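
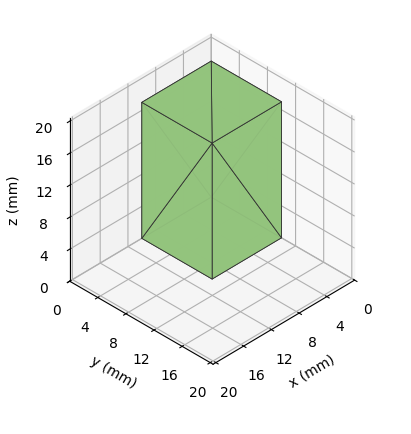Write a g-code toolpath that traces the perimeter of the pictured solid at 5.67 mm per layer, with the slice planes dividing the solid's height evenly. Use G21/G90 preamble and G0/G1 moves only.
Reading the render: the shape is a rectangular box, roughly 10 × 10 mm footprint and 17 mm tall (dimensions read to the nearest mm from the axis ticks). For the g-code, the solid's height is divided into equal slices at the stated Δz and each level perimeter traced with G1 moves after a G0 lift.

; perimeter-only toolpath
G21 ; units = mm
G90 ; absolute positioning
G28 ; home
; layer 1
G0 Z5.67
G0 X0.00 Y0.00
G1 X10.00 Y0.00
G1 X10.00 Y10.00
G1 X0.00 Y10.00
G1 X0.00 Y0.00
; layer 2
G0 Z11.33
G0 X0.00 Y0.00
G1 X10.00 Y0.00
G1 X10.00 Y10.00
G1 X0.00 Y10.00
G1 X0.00 Y0.00
; layer 3
G0 Z17.00
G0 X0.00 Y0.00
G1 X10.00 Y0.00
G1 X10.00 Y10.00
G1 X0.00 Y10.00
G1 X0.00 Y0.00
M2 ; end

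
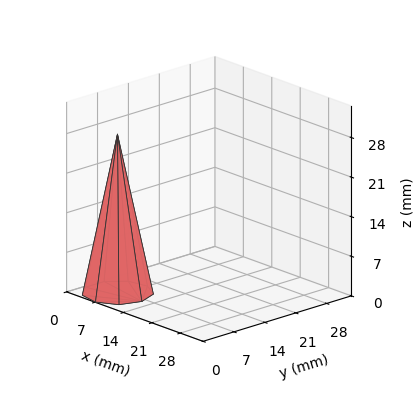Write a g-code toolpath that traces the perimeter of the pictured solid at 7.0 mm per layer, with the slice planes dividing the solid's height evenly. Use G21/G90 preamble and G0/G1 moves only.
Reading the render: the shape is a regular 9-sided pyramid, base circumscribed radius ≈ 6 mm, apex at z ≈ 28 mm (dimensions read to the nearest mm from the axis ticks). For the g-code, the solid's height is divided into equal slices at the stated Δz and each level perimeter traced with G1 moves after a G0 lift.

; perimeter-only toolpath
G21 ; units = mm
G90 ; absolute positioning
G28 ; home
; layer 1
G0 Z7.0
G0 X10.5 Y6.0
G1 X9.4 Y8.9
G1 X6.8 Y10.4
G1 X3.8 Y9.9
G1 X1.8 Y7.6
G1 X1.8 Y4.4
G1 X3.8 Y2.1
G1 X6.8 Y1.6
G1 X9.4 Y3.1
G1 X10.5 Y6.0
; layer 2
G0 Z14.0
G0 X9.0 Y6.0
G1 X8.3 Y8.0
G1 X6.5 Y8.9
G1 X4.5 Y8.6
G1 X3.2 Y7.0
G1 X3.2 Y5.0
G1 X4.5 Y3.4
G1 X6.5 Y3.0
G1 X8.3 Y4.0
G1 X9.0 Y6.0
; layer 3
G0 Z21.0
G0 X7.5 Y6.0
G1 X7.2 Y7.0
G1 X6.2 Y7.5
G1 X5.2 Y7.3
G1 X4.6 Y6.5
G1 X4.6 Y5.5
G1 X5.2 Y4.7
G1 X6.2 Y4.5
G1 X7.2 Y5.0
G1 X7.5 Y6.0
M2 ; end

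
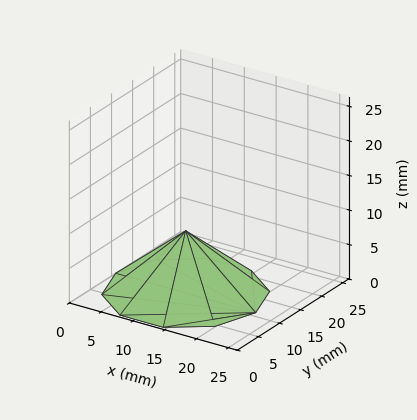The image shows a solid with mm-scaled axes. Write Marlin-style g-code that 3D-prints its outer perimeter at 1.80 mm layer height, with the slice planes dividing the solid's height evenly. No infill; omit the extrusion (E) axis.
Reading the render: the shape is a regular 10-sided pyramid, base circumscribed radius ≈ 11 mm, apex at z ≈ 9 mm (dimensions read to the nearest mm from the axis ticks). For the g-code, the solid's height is divided into equal slices at the stated Δz and each level perimeter traced with G1 moves after a G0 lift.

; perimeter-only toolpath
G21 ; units = mm
G90 ; absolute positioning
G28 ; home
; layer 1
G0 Z1.80
G0 X19.80 Y11.00
G1 X18.12 Y16.18
G1 X13.72 Y19.37
G1 X8.28 Y19.37
G1 X3.88 Y16.18
G1 X2.20 Y11.00
G1 X3.88 Y5.82
G1 X8.28 Y2.63
G1 X13.72 Y2.63
G1 X18.12 Y5.82
G1 X19.80 Y11.00
; layer 2
G0 Z3.60
G0 X17.60 Y11.00
G1 X16.34 Y14.88
G1 X13.04 Y17.28
G1 X8.96 Y17.28
G1 X5.66 Y14.88
G1 X4.40 Y11.00
G1 X5.66 Y7.12
G1 X8.96 Y4.72
G1 X13.04 Y4.72
G1 X16.34 Y7.12
G1 X17.60 Y11.00
; layer 3
G0 Z5.40
G0 X15.40 Y11.00
G1 X14.56 Y13.59
G1 X12.36 Y15.18
G1 X9.64 Y15.18
G1 X7.44 Y13.59
G1 X6.60 Y11.00
G1 X7.44 Y8.41
G1 X9.64 Y6.82
G1 X12.36 Y6.82
G1 X14.56 Y8.41
G1 X15.40 Y11.00
; layer 4
G0 Z7.20
G0 X13.20 Y11.00
G1 X12.78 Y12.29
G1 X11.68 Y13.09
G1 X10.32 Y13.09
G1 X9.22 Y12.29
G1 X8.80 Y11.00
G1 X9.22 Y9.71
G1 X10.32 Y8.91
G1 X11.68 Y8.91
G1 X12.78 Y9.71
G1 X13.20 Y11.00
M2 ; end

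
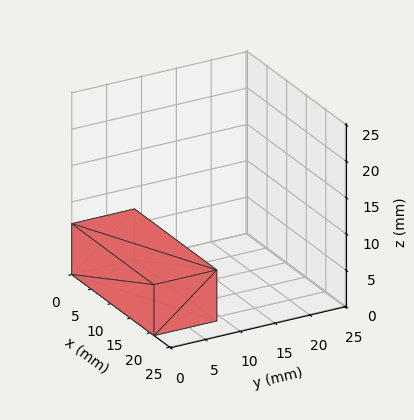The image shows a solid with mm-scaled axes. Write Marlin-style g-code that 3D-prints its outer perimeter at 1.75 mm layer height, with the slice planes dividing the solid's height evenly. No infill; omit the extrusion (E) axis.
Reading the render: the shape is a rectangular box, roughly 21 × 9 mm footprint and 7 mm tall (dimensions read to the nearest mm from the axis ticks). For the g-code, the solid's height is divided into equal slices at the stated Δz and each level perimeter traced with G1 moves after a G0 lift.

; perimeter-only toolpath
G21 ; units = mm
G90 ; absolute positioning
G28 ; home
; layer 1
G0 Z1.75
G0 X0.00 Y0.00
G1 X21.00 Y0.00
G1 X21.00 Y9.00
G1 X0.00 Y9.00
G1 X0.00 Y0.00
; layer 2
G0 Z3.50
G0 X0.00 Y0.00
G1 X21.00 Y0.00
G1 X21.00 Y9.00
G1 X0.00 Y9.00
G1 X0.00 Y0.00
; layer 3
G0 Z5.25
G0 X0.00 Y0.00
G1 X21.00 Y0.00
G1 X21.00 Y9.00
G1 X0.00 Y9.00
G1 X0.00 Y0.00
; layer 4
G0 Z7.00
G0 X0.00 Y0.00
G1 X21.00 Y0.00
G1 X21.00 Y9.00
G1 X0.00 Y9.00
G1 X0.00 Y0.00
M2 ; end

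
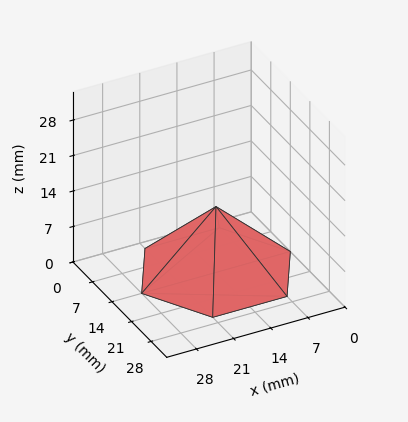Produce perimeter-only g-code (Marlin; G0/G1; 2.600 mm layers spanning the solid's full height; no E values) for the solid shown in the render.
Reading the render: the shape is a regular 6-sided pyramid, base circumscribed radius ≈ 14 mm, apex at z ≈ 13 mm (dimensions read to the nearest mm from the axis ticks). For the g-code, the solid's height is divided into equal slices at the stated Δz and each level perimeter traced with G1 moves after a G0 lift.

; perimeter-only toolpath
G21 ; units = mm
G90 ; absolute positioning
G28 ; home
; layer 1
G0 Z2.600
G0 X25.200 Y14.000
G1 X19.600 Y23.699
G1 X8.400 Y23.699
G1 X2.800 Y14.000
G1 X8.400 Y4.301
G1 X19.600 Y4.301
G1 X25.200 Y14.000
; layer 2
G0 Z5.200
G0 X22.400 Y14.000
G1 X18.200 Y21.274
G1 X9.800 Y21.274
G1 X5.600 Y14.000
G1 X9.800 Y6.726
G1 X18.200 Y6.726
G1 X22.400 Y14.000
; layer 3
G0 Z7.800
G0 X19.600 Y14.000
G1 X16.800 Y18.850
G1 X11.200 Y18.850
G1 X8.400 Y14.000
G1 X11.200 Y9.150
G1 X16.800 Y9.150
G1 X19.600 Y14.000
; layer 4
G0 Z10.400
G0 X16.800 Y14.000
G1 X15.400 Y16.425
G1 X12.600 Y16.425
G1 X11.200 Y14.000
G1 X12.600 Y11.575
G1 X15.400 Y11.575
G1 X16.800 Y14.000
M2 ; end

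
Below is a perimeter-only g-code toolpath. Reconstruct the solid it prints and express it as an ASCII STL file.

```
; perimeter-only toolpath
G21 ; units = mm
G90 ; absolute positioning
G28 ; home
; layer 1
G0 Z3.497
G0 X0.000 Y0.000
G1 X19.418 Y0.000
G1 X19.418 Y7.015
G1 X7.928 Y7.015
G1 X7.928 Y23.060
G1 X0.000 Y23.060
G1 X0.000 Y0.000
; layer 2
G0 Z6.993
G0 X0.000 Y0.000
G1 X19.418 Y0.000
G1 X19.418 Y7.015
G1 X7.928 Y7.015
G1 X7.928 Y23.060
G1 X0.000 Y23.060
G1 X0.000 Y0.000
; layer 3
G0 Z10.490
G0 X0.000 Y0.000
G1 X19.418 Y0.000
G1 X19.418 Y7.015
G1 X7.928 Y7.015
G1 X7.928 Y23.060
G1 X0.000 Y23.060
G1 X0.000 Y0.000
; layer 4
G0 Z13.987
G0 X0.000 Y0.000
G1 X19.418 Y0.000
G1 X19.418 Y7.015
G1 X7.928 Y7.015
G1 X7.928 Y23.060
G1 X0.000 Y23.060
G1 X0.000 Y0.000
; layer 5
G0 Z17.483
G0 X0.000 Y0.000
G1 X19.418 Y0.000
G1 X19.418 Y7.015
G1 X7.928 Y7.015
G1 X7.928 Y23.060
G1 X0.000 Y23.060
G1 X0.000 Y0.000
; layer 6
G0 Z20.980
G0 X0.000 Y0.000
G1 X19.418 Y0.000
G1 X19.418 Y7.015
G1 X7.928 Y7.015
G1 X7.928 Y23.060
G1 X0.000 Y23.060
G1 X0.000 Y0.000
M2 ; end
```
solid part
  facet normal 0.0000 0.0000 -1.0000
    outer loop
      vertex 19.418 7.015 0.000
      vertex 19.418 0.000 0.000
      vertex 0.000 0.000 0.000
    endloop
  endfacet
  facet normal 0.0000 0.0000 -1.0000
    outer loop
      vertex 7.928 7.015 0.000
      vertex 19.418 7.015 0.000
      vertex 0.000 0.000 0.000
    endloop
  endfacet
  facet normal 0.0000 0.0000 -1.0000
    outer loop
      vertex 7.928 23.060 0.000
      vertex 7.928 7.015 0.000
      vertex 0.000 0.000 0.000
    endloop
  endfacet
  facet normal 0.0000 0.0000 -1.0000
    outer loop
      vertex 0.000 23.060 0.000
      vertex 7.928 23.060 0.000
      vertex 0.000 0.000 0.000
    endloop
  endfacet
  facet normal 0.0000 0.0000 1.0000
    outer loop
      vertex 0.000 0.000 20.980
      vertex 19.418 0.000 20.980
      vertex 19.418 7.015 20.980
    endloop
  endfacet
  facet normal 0.0000 0.0000 1.0000
    outer loop
      vertex 0.000 0.000 20.980
      vertex 19.418 7.015 20.980
      vertex 7.928 7.015 20.980
    endloop
  endfacet
  facet normal 0.0000 0.0000 1.0000
    outer loop
      vertex 0.000 0.000 20.980
      vertex 7.928 7.015 20.980
      vertex 7.928 23.060 20.980
    endloop
  endfacet
  facet normal 0.0000 0.0000 1.0000
    outer loop
      vertex 0.000 0.000 20.980
      vertex 7.928 23.060 20.980
      vertex 0.000 23.060 20.980
    endloop
  endfacet
  facet normal 0.0000 -1.0000 0.0000
    outer loop
      vertex 0.000 0.000 0.000
      vertex 19.418 0.000 0.000
      vertex 19.418 0.000 20.980
    endloop
  endfacet
  facet normal 0.0000 -1.0000 0.0000
    outer loop
      vertex 0.000 0.000 0.000
      vertex 19.418 0.000 20.980
      vertex 0.000 0.000 20.980
    endloop
  endfacet
  facet normal 1.0000 0.0000 0.0000
    outer loop
      vertex 19.418 0.000 0.000
      vertex 19.418 7.015 0.000
      vertex 19.418 7.015 20.980
    endloop
  endfacet
  facet normal 1.0000 0.0000 0.0000
    outer loop
      vertex 19.418 0.000 0.000
      vertex 19.418 7.015 20.980
      vertex 19.418 0.000 20.980
    endloop
  endfacet
  facet normal 0.0000 1.0000 0.0000
    outer loop
      vertex 19.418 7.015 0.000
      vertex 7.928 7.015 0.000
      vertex 7.928 7.015 20.980
    endloop
  endfacet
  facet normal 0.0000 1.0000 0.0000
    outer loop
      vertex 19.418 7.015 0.000
      vertex 7.928 7.015 20.980
      vertex 19.418 7.015 20.980
    endloop
  endfacet
  facet normal 1.0000 0.0000 0.0000
    outer loop
      vertex 7.928 7.015 0.000
      vertex 7.928 23.060 0.000
      vertex 7.928 23.060 20.980
    endloop
  endfacet
  facet normal 1.0000 0.0000 0.0000
    outer loop
      vertex 7.928 7.015 0.000
      vertex 7.928 23.060 20.980
      vertex 7.928 7.015 20.980
    endloop
  endfacet
  facet normal 0.0000 1.0000 0.0000
    outer loop
      vertex 7.928 23.060 0.000
      vertex 0.000 23.060 0.000
      vertex 0.000 23.060 20.980
    endloop
  endfacet
  facet normal 0.0000 1.0000 0.0000
    outer loop
      vertex 7.928 23.060 0.000
      vertex 0.000 23.060 20.980
      vertex 7.928 23.060 20.980
    endloop
  endfacet
  facet normal -1.0000 0.0000 0.0000
    outer loop
      vertex 0.000 23.060 0.000
      vertex 0.000 0.000 0.000
      vertex 0.000 0.000 20.980
    endloop
  endfacet
  facet normal -1.0000 0.0000 0.0000
    outer loop
      vertex 0.000 23.060 0.000
      vertex 0.000 0.000 20.980
      vertex 0.000 23.060 20.980
    endloop
  endfacet
endsolid part

The G0 Z moves step by Δz≈3.497 mm. Every layer's G1 loop is the same polygon, so the solid is a straight extrusion of it from z=0 to z≈21. Closing with flat bottom and top caps and triangulating gives 20 facets — an L-shaped prism: outer 19.4 × 23.1 mm, arm thicknesses ≈ 7.01 mm (horizontal) and 7.93 mm (vertical), extruded 21 mm in z.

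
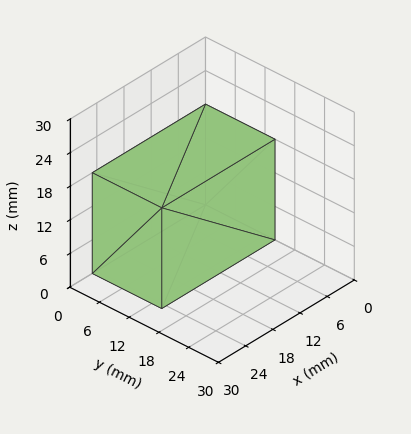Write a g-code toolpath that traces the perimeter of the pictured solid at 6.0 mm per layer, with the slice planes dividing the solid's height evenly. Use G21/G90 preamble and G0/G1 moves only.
Reading the render: the shape is a rectangular box, roughly 25 × 14 mm footprint and 18 mm tall (dimensions read to the nearest mm from the axis ticks). For the g-code, the solid's height is divided into equal slices at the stated Δz and each level perimeter traced with G1 moves after a G0 lift.

; perimeter-only toolpath
G21 ; units = mm
G90 ; absolute positioning
G28 ; home
; layer 1
G0 Z6.0
G0 X0.0 Y0.0
G1 X25.0 Y0.0
G1 X25.0 Y14.0
G1 X0.0 Y14.0
G1 X0.0 Y0.0
; layer 2
G0 Z12.0
G0 X0.0 Y0.0
G1 X25.0 Y0.0
G1 X25.0 Y14.0
G1 X0.0 Y14.0
G1 X0.0 Y0.0
; layer 3
G0 Z18.0
G0 X0.0 Y0.0
G1 X25.0 Y0.0
G1 X25.0 Y14.0
G1 X0.0 Y14.0
G1 X0.0 Y0.0
M2 ; end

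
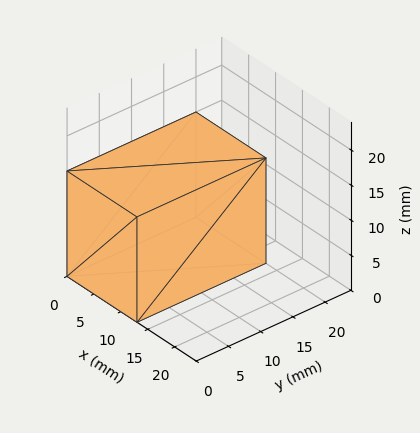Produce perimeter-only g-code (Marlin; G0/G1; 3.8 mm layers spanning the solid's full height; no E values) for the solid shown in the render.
Reading the render: the shape is a rectangular box, roughly 13 × 20 mm footprint and 15 mm tall (dimensions read to the nearest mm from the axis ticks). For the g-code, the solid's height is divided into equal slices at the stated Δz and each level perimeter traced with G1 moves after a G0 lift.

; perimeter-only toolpath
G21 ; units = mm
G90 ; absolute positioning
G28 ; home
; layer 1
G0 Z3.8
G0 X0.0 Y0.0
G1 X13.0 Y0.0
G1 X13.0 Y20.0
G1 X0.0 Y20.0
G1 X0.0 Y0.0
; layer 2
G0 Z7.5
G0 X0.0 Y0.0
G1 X13.0 Y0.0
G1 X13.0 Y20.0
G1 X0.0 Y20.0
G1 X0.0 Y0.0
; layer 3
G0 Z11.2
G0 X0.0 Y0.0
G1 X13.0 Y0.0
G1 X13.0 Y20.0
G1 X0.0 Y20.0
G1 X0.0 Y0.0
; layer 4
G0 Z15.0
G0 X0.0 Y0.0
G1 X13.0 Y0.0
G1 X13.0 Y20.0
G1 X0.0 Y20.0
G1 X0.0 Y0.0
M2 ; end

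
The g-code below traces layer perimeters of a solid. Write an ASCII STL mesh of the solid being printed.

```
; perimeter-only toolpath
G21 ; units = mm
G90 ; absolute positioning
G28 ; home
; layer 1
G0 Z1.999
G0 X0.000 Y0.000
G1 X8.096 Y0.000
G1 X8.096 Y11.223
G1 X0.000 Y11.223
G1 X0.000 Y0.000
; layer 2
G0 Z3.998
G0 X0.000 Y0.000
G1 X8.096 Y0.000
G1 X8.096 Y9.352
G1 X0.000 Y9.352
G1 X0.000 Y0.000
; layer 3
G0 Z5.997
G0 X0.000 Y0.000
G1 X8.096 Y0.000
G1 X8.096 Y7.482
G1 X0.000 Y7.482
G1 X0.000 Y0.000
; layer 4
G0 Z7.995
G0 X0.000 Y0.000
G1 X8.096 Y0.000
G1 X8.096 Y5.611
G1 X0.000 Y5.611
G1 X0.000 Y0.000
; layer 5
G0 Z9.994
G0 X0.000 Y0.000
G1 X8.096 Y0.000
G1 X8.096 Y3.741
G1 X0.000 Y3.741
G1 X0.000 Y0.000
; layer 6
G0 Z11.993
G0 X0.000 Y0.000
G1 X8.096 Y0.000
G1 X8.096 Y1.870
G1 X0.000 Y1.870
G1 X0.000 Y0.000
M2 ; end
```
solid part
  facet normal 0.0000 0.0000 -1.0000
    outer loop
      vertex 8.096 13.093 0.000
      vertex 8.096 0.000 0.000
      vertex 0.000 0.000 0.000
    endloop
  endfacet
  facet normal 0.0000 0.0000 -1.0000
    outer loop
      vertex 0.000 13.093 0.000
      vertex 8.096 13.093 0.000
      vertex 0.000 0.000 0.000
    endloop
  endfacet
  facet normal 0.0000 -1.0000 0.0000
    outer loop
      vertex 0.000 0.000 0.000
      vertex 8.096 0.000 0.000
      vertex 8.096 0.000 13.992
    endloop
  endfacet
  facet normal 0.0000 -1.0000 0.0000
    outer loop
      vertex 0.000 0.000 0.000
      vertex 8.096 0.000 13.992
      vertex 0.000 0.000 13.992
    endloop
  endfacet
  facet normal 0.0000 0.7302 0.6833
    outer loop
      vertex 0.000 0.000 13.992
      vertex 8.096 0.000 13.992
      vertex 8.096 13.093 0.000
    endloop
  endfacet
  facet normal 0.0000 0.7302 0.6833
    outer loop
      vertex 0.000 0.000 13.992
      vertex 8.096 13.093 0.000
      vertex 0.000 13.093 0.000
    endloop
  endfacet
  facet normal -1.0000 0.0000 0.0000
    outer loop
      vertex 0.000 0.000 13.992
      vertex 0.000 13.093 0.000
      vertex 0.000 0.000 0.000
    endloop
  endfacet
  facet normal 1.0000 0.0000 0.0000
    outer loop
      vertex 8.096 0.000 0.000
      vertex 8.096 13.093 0.000
      vertex 8.096 0.000 13.992
    endloop
  endfacet
endsolid part

The G0 Z moves step by Δz≈1.999 mm. The G1 loops shrink linearly with z, so the solid tapers from its base footprint up to z≈14. Closing with a flat bottom cap and the tapered top and triangulating gives 8 facets — a wedge (ramp): 8.1 × 13.1 mm base, rising to 14 mm along the y=0 edge and sloping linearly to z=0 at y=13.1.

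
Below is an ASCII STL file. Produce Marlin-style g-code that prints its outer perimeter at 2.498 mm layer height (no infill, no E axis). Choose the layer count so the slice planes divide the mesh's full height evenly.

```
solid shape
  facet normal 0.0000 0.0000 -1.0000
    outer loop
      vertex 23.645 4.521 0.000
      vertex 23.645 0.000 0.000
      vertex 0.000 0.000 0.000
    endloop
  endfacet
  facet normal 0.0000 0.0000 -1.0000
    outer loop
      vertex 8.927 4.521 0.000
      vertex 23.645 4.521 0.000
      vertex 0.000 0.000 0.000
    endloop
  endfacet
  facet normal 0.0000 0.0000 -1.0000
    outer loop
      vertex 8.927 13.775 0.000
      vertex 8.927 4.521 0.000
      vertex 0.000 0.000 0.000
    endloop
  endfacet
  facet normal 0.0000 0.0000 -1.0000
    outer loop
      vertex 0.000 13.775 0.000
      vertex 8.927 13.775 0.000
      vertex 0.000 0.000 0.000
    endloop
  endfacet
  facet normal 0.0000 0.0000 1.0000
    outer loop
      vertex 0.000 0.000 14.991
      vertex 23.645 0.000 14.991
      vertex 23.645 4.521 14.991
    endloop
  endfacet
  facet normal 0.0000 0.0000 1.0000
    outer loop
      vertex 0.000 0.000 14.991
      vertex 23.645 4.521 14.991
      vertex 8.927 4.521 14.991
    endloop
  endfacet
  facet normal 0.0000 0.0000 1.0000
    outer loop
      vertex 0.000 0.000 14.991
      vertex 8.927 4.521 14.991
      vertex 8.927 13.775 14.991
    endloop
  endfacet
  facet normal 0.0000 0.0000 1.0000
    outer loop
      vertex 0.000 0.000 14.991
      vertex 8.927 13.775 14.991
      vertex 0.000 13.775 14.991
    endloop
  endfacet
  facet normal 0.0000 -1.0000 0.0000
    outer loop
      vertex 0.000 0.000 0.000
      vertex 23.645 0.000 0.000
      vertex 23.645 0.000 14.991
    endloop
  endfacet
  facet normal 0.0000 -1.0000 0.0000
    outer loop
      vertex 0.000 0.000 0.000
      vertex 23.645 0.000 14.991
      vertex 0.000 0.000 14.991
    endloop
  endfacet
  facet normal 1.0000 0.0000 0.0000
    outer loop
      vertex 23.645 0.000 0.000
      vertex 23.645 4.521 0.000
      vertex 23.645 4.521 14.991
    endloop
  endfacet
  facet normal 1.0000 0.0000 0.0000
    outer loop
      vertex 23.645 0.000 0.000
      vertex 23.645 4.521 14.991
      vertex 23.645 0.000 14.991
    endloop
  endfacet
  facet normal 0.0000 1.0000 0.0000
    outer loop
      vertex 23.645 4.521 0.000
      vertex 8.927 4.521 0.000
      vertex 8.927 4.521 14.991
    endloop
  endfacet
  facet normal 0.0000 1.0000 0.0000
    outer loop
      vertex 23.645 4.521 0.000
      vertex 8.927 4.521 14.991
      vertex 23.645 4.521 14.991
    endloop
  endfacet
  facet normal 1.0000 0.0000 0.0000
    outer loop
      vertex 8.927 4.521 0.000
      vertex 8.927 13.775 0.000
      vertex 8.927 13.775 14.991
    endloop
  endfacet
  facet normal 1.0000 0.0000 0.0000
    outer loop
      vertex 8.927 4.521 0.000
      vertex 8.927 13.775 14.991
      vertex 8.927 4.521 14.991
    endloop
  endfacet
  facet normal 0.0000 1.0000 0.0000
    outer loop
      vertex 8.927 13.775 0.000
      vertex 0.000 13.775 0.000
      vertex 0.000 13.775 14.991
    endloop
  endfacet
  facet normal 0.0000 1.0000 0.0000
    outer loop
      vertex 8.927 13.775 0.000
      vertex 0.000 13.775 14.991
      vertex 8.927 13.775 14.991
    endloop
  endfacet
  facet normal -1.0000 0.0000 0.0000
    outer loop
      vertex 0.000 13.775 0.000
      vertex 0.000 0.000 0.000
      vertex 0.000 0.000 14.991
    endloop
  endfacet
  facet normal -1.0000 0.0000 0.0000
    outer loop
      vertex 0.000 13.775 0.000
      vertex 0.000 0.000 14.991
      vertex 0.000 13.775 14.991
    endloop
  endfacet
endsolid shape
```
; perimeter-only toolpath
G21 ; units = mm
G90 ; absolute positioning
G28 ; home
; layer 1
G0 Z2.498
G0 X0.000 Y0.000
G1 X23.645 Y0.000
G1 X23.645 Y4.521
G1 X8.927 Y4.521
G1 X8.927 Y13.775
G1 X0.000 Y13.775
G1 X0.000 Y0.000
; layer 2
G0 Z4.997
G0 X0.000 Y0.000
G1 X23.645 Y0.000
G1 X23.645 Y4.521
G1 X8.927 Y4.521
G1 X8.927 Y13.775
G1 X0.000 Y13.775
G1 X0.000 Y0.000
; layer 3
G0 Z7.495
G0 X0.000 Y0.000
G1 X23.645 Y0.000
G1 X23.645 Y4.521
G1 X8.927 Y4.521
G1 X8.927 Y13.775
G1 X0.000 Y13.775
G1 X0.000 Y0.000
; layer 4
G0 Z9.994
G0 X0.000 Y0.000
G1 X23.645 Y0.000
G1 X23.645 Y4.521
G1 X8.927 Y4.521
G1 X8.927 Y13.775
G1 X0.000 Y13.775
G1 X0.000 Y0.000
; layer 5
G0 Z12.492
G0 X0.000 Y0.000
G1 X23.645 Y0.000
G1 X23.645 Y4.521
G1 X8.927 Y4.521
G1 X8.927 Y13.775
G1 X0.000 Y13.775
G1 X0.000 Y0.000
; layer 6
G0 Z14.991
G0 X0.000 Y0.000
G1 X23.645 Y0.000
G1 X23.645 Y4.521
G1 X8.927 Y4.521
G1 X8.927 Y13.775
G1 X0.000 Y13.775
G1 X0.000 Y0.000
M2 ; end

The solid is an L-shaped prism: outer 23.6 × 13.8 mm, arm thicknesses ≈ 4.52 mm (horizontal) and 8.93 mm (vertical), extruded 15 mm in z. Slicing at Δz = 2.498 mm — 6 equal slices spanning the solid's height, so layer i sits at z = i·h/6 — gives 6 non-empty perimeters. Each is a 6-segment closed polygon; G0 lifts to the layer z and rapids to the start vertex, then G1 traces the edges.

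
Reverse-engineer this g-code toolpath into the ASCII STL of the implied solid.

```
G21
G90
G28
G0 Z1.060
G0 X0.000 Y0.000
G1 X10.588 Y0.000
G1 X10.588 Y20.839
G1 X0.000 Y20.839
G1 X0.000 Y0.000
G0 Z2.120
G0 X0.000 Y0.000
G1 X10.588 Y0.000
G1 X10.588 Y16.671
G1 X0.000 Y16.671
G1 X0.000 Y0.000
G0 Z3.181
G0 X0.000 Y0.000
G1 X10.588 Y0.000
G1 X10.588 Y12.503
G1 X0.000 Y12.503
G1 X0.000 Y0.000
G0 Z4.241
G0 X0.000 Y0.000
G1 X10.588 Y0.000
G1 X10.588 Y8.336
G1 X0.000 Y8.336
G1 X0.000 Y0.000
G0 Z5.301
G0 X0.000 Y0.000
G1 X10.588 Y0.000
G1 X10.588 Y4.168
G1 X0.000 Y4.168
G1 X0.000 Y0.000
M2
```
solid part
  facet normal 0.0000 0.0000 -1.0000
    outer loop
      vertex 10.588 25.007 0.000
      vertex 10.588 0.000 0.000
      vertex 0.000 0.000 0.000
    endloop
  endfacet
  facet normal 0.0000 0.0000 -1.0000
    outer loop
      vertex 0.000 25.007 0.000
      vertex 10.588 25.007 0.000
      vertex 0.000 0.000 0.000
    endloop
  endfacet
  facet normal 0.0000 -1.0000 0.0000
    outer loop
      vertex 0.000 0.000 0.000
      vertex 10.588 0.000 0.000
      vertex 10.588 0.000 6.361
    endloop
  endfacet
  facet normal 0.0000 -1.0000 0.0000
    outer loop
      vertex 0.000 0.000 0.000
      vertex 10.588 0.000 6.361
      vertex 0.000 0.000 6.361
    endloop
  endfacet
  facet normal 0.0000 0.2465 0.9691
    outer loop
      vertex 0.000 0.000 6.361
      vertex 10.588 0.000 6.361
      vertex 10.588 25.007 0.000
    endloop
  endfacet
  facet normal 0.0000 0.2465 0.9691
    outer loop
      vertex 0.000 0.000 6.361
      vertex 10.588 25.007 0.000
      vertex 0.000 25.007 0.000
    endloop
  endfacet
  facet normal -1.0000 0.0000 0.0000
    outer loop
      vertex 0.000 0.000 6.361
      vertex 0.000 25.007 0.000
      vertex 0.000 0.000 0.000
    endloop
  endfacet
  facet normal 1.0000 0.0000 0.0000
    outer loop
      vertex 10.588 0.000 0.000
      vertex 10.588 25.007 0.000
      vertex 10.588 0.000 6.361
    endloop
  endfacet
endsolid part

The G0 Z moves step by Δz≈1.060 mm. The G1 loops shrink linearly with z, so the solid tapers from its base footprint up to z≈6.36. Closing with a flat bottom cap and the tapered top and triangulating gives 8 facets — a wedge (ramp): 10.6 × 25 mm base, rising to 6.36 mm along the y=0 edge and sloping linearly to z=0 at y=25.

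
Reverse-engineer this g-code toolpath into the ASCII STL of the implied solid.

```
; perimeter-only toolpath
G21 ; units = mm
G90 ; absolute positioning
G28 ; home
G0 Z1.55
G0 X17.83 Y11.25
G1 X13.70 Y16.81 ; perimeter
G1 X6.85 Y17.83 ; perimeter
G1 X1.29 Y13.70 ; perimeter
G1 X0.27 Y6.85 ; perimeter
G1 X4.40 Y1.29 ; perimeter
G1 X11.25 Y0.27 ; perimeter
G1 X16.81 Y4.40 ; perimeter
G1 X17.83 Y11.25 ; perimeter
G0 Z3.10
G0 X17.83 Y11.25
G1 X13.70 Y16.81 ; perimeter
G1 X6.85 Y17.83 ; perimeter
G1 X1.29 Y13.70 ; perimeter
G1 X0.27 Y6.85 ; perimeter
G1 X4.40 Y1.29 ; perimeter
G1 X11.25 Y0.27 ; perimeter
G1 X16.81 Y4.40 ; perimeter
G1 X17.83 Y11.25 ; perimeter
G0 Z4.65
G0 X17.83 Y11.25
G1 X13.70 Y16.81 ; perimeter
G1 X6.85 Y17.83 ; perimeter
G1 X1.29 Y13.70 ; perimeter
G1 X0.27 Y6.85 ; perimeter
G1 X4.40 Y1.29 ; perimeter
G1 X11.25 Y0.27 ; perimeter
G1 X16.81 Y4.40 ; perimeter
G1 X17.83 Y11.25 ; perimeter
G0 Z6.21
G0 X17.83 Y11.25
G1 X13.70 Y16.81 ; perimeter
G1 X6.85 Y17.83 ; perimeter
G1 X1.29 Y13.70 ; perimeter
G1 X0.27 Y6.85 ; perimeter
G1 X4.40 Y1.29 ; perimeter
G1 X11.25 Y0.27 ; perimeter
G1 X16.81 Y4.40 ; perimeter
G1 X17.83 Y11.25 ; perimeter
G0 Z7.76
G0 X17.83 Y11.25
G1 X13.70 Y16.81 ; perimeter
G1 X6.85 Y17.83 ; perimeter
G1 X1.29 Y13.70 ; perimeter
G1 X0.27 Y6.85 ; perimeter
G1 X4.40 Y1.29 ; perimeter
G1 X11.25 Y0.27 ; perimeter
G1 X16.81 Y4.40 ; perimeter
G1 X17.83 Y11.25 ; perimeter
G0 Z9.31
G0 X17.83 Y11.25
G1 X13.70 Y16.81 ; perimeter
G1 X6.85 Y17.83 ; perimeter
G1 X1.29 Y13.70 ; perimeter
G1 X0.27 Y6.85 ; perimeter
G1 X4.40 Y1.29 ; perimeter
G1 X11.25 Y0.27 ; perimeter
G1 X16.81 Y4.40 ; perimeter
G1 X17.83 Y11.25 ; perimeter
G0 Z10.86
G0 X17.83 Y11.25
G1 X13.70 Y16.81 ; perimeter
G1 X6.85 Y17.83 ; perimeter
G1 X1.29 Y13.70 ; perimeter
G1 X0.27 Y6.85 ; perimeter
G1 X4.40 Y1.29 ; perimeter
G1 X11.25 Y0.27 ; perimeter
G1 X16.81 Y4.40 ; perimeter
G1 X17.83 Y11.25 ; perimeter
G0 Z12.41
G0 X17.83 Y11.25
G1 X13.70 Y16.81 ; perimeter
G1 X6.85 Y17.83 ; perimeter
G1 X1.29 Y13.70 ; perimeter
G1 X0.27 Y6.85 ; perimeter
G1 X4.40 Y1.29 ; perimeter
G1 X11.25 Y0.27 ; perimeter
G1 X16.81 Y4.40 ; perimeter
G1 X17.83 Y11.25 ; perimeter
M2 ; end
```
solid part
  facet normal 0.0000 0.0000 -1.0000
    outer loop
      vertex 6.85 17.83 0.00
      vertex 13.70 16.81 0.00
      vertex 17.83 11.25 0.00
    endloop
  endfacet
  facet normal 0.0000 0.0000 -1.0000
    outer loop
      vertex 1.29 13.70 0.00
      vertex 6.85 17.83 0.00
      vertex 17.83 11.25 0.00
    endloop
  endfacet
  facet normal 0.0000 0.0000 -1.0000
    outer loop
      vertex 0.27 6.85 0.00
      vertex 1.29 13.70 0.00
      vertex 17.83 11.25 0.00
    endloop
  endfacet
  facet normal 0.0000 0.0000 -1.0000
    outer loop
      vertex 4.40 1.29 0.00
      vertex 0.27 6.85 0.00
      vertex 17.83 11.25 0.00
    endloop
  endfacet
  facet normal 0.0000 0.0000 -1.0000
    outer loop
      vertex 11.25 0.27 0.00
      vertex 4.40 1.29 0.00
      vertex 17.83 11.25 0.00
    endloop
  endfacet
  facet normal 0.0000 0.0000 -1.0000
    outer loop
      vertex 16.81 4.40 0.00
      vertex 11.25 0.27 0.00
      vertex 17.83 11.25 0.00
    endloop
  endfacet
  facet normal 0.0000 0.0000 1.0000
    outer loop
      vertex 17.83 11.25 12.41
      vertex 13.70 16.81 12.41
      vertex 6.85 17.83 12.41
    endloop
  endfacet
  facet normal 0.0000 0.0000 1.0000
    outer loop
      vertex 17.83 11.25 12.41
      vertex 6.85 17.83 12.41
      vertex 1.29 13.70 12.41
    endloop
  endfacet
  facet normal 0.0000 0.0000 1.0000
    outer loop
      vertex 17.83 11.25 12.41
      vertex 1.29 13.70 12.41
      vertex 0.27 6.85 12.41
    endloop
  endfacet
  facet normal 0.0000 0.0000 1.0000
    outer loop
      vertex 17.83 11.25 12.41
      vertex 0.27 6.85 12.41
      vertex 4.40 1.29 12.41
    endloop
  endfacet
  facet normal 0.0000 0.0000 1.0000
    outer loop
      vertex 17.83 11.25 12.41
      vertex 4.40 1.29 12.41
      vertex 11.25 0.27 12.41
    endloop
  endfacet
  facet normal 0.0000 0.0000 1.0000
    outer loop
      vertex 17.83 11.25 12.41
      vertex 11.25 0.27 12.41
      vertex 16.81 4.40 12.41
    endloop
  endfacet
  facet normal 0.8028 0.5963 0.0000
    outer loop
      vertex 17.83 11.25 0.00
      vertex 13.70 16.81 0.00
      vertex 13.70 16.81 12.41
    endloop
  endfacet
  facet normal 0.8028 0.5963 0.0000
    outer loop
      vertex 17.83 11.25 0.00
      vertex 13.70 16.81 12.41
      vertex 17.83 11.25 12.41
    endloop
  endfacet
  facet normal 0.1473 0.9891 0.0000
    outer loop
      vertex 13.70 16.81 0.00
      vertex 6.85 17.83 0.00
      vertex 6.85 17.83 12.41
    endloop
  endfacet
  facet normal 0.1473 0.9891 0.0000
    outer loop
      vertex 13.70 16.81 0.00
      vertex 6.85 17.83 12.41
      vertex 13.70 16.81 12.41
    endloop
  endfacet
  facet normal -0.5963 0.8028 0.0000
    outer loop
      vertex 6.85 17.83 0.00
      vertex 1.29 13.70 0.00
      vertex 1.29 13.70 12.41
    endloop
  endfacet
  facet normal -0.5963 0.8028 0.0000
    outer loop
      vertex 6.85 17.83 0.00
      vertex 1.29 13.70 12.41
      vertex 6.85 17.83 12.41
    endloop
  endfacet
  facet normal -0.9891 0.1473 0.0000
    outer loop
      vertex 1.29 13.70 0.00
      vertex 0.27 6.85 0.00
      vertex 0.27 6.85 12.41
    endloop
  endfacet
  facet normal -0.9891 0.1473 0.0000
    outer loop
      vertex 1.29 13.70 0.00
      vertex 0.27 6.85 12.41
      vertex 1.29 13.70 12.41
    endloop
  endfacet
  facet normal -0.8028 -0.5963 0.0000
    outer loop
      vertex 0.27 6.85 0.00
      vertex 4.40 1.29 0.00
      vertex 4.40 1.29 12.41
    endloop
  endfacet
  facet normal -0.8028 -0.5963 0.0000
    outer loop
      vertex 0.27 6.85 0.00
      vertex 4.40 1.29 12.41
      vertex 0.27 6.85 12.41
    endloop
  endfacet
  facet normal -0.1473 -0.9891 0.0000
    outer loop
      vertex 4.40 1.29 0.00
      vertex 11.25 0.27 0.00
      vertex 11.25 0.27 12.41
    endloop
  endfacet
  facet normal -0.1473 -0.9891 0.0000
    outer loop
      vertex 4.40 1.29 0.00
      vertex 11.25 0.27 12.41
      vertex 4.40 1.29 12.41
    endloop
  endfacet
  facet normal 0.5963 -0.8028 0.0000
    outer loop
      vertex 11.25 0.27 0.00
      vertex 16.81 4.40 0.00
      vertex 16.81 4.40 12.41
    endloop
  endfacet
  facet normal 0.5963 -0.8028 0.0000
    outer loop
      vertex 11.25 0.27 0.00
      vertex 16.81 4.40 12.41
      vertex 11.25 0.27 12.41
    endloop
  endfacet
  facet normal 0.9891 -0.1473 0.0000
    outer loop
      vertex 16.81 4.40 0.00
      vertex 17.83 11.25 0.00
      vertex 17.83 11.25 12.41
    endloop
  endfacet
  facet normal 0.9891 -0.1473 0.0000
    outer loop
      vertex 16.81 4.40 0.00
      vertex 17.83 11.25 12.41
      vertex 16.81 4.40 12.41
    endloop
  endfacet
endsolid part

The G0 Z moves step by Δz≈1.55 mm. Every layer's G1 loop is the same polygon, so the solid is a straight extrusion of it from z=0 to z≈12.4. Closing with flat bottom and top caps and triangulating gives 28 facets — a regular 8-sided prism (a cylinder approximated with 8 flat sides), circumscribed radius ≈ 9.05 mm, height ≈ 12.4 mm.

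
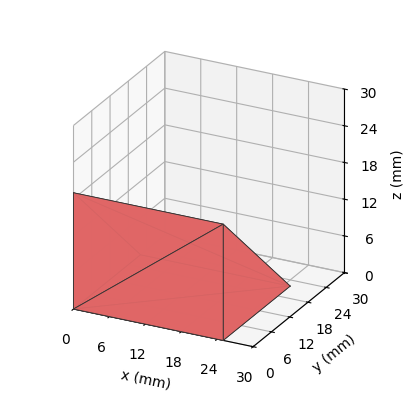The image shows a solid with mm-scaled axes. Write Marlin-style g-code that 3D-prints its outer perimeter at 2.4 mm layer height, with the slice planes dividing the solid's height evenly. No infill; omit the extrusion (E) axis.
Reading the render: the shape is a wedge (ramp): 25 × 22 mm base, rising to 19 mm along the y=0 edge and sloping linearly to z=0 at y=22 (dimensions read to the nearest mm from the axis ticks). For the g-code, the solid's height is divided into equal slices at the stated Δz and each level perimeter traced with G1 moves after a G0 lift.

; perimeter-only toolpath
G21 ; units = mm
G90 ; absolute positioning
G28 ; home
; layer 1
G0 Z2.4
G0 X0.0 Y0.0
G1 X25.0 Y0.0
G1 X25.0 Y19.2
G1 X0.0 Y19.2
G1 X0.0 Y0.0
; layer 2
G0 Z4.8
G0 X0.0 Y0.0
G1 X25.0 Y0.0
G1 X25.0 Y16.5
G1 X0.0 Y16.5
G1 X0.0 Y0.0
; layer 3
G0 Z7.1
G0 X0.0 Y0.0
G1 X25.0 Y0.0
G1 X25.0 Y13.8
G1 X0.0 Y13.8
G1 X0.0 Y0.0
; layer 4
G0 Z9.5
G0 X0.0 Y0.0
G1 X25.0 Y0.0
G1 X25.0 Y11.0
G1 X0.0 Y11.0
G1 X0.0 Y0.0
; layer 5
G0 Z11.9
G0 X0.0 Y0.0
G1 X25.0 Y0.0
G1 X25.0 Y8.2
G1 X0.0 Y8.2
G1 X0.0 Y0.0
; layer 6
G0 Z14.2
G0 X0.0 Y0.0
G1 X25.0 Y0.0
G1 X25.0 Y5.5
G1 X0.0 Y5.5
G1 X0.0 Y0.0
; layer 7
G0 Z16.6
G0 X0.0 Y0.0
G1 X25.0 Y0.0
G1 X25.0 Y2.8
G1 X0.0 Y2.8
G1 X0.0 Y0.0
M2 ; end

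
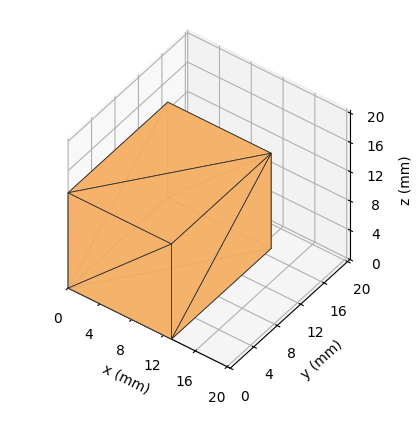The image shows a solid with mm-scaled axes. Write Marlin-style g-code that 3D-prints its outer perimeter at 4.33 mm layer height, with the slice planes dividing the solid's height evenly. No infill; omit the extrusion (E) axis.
Reading the render: the shape is a rectangular box, roughly 13 × 17 mm footprint and 13 mm tall (dimensions read to the nearest mm from the axis ticks). For the g-code, the solid's height is divided into equal slices at the stated Δz and each level perimeter traced with G1 moves after a G0 lift.

; perimeter-only toolpath
G21 ; units = mm
G90 ; absolute positioning
G28 ; home
; layer 1
G0 Z4.33
G0 X0.00 Y0.00
G1 X13.00 Y0.00
G1 X13.00 Y17.00
G1 X0.00 Y17.00
G1 X0.00 Y0.00
; layer 2
G0 Z8.67
G0 X0.00 Y0.00
G1 X13.00 Y0.00
G1 X13.00 Y17.00
G1 X0.00 Y17.00
G1 X0.00 Y0.00
; layer 3
G0 Z13.00
G0 X0.00 Y0.00
G1 X13.00 Y0.00
G1 X13.00 Y17.00
G1 X0.00 Y17.00
G1 X0.00 Y0.00
M2 ; end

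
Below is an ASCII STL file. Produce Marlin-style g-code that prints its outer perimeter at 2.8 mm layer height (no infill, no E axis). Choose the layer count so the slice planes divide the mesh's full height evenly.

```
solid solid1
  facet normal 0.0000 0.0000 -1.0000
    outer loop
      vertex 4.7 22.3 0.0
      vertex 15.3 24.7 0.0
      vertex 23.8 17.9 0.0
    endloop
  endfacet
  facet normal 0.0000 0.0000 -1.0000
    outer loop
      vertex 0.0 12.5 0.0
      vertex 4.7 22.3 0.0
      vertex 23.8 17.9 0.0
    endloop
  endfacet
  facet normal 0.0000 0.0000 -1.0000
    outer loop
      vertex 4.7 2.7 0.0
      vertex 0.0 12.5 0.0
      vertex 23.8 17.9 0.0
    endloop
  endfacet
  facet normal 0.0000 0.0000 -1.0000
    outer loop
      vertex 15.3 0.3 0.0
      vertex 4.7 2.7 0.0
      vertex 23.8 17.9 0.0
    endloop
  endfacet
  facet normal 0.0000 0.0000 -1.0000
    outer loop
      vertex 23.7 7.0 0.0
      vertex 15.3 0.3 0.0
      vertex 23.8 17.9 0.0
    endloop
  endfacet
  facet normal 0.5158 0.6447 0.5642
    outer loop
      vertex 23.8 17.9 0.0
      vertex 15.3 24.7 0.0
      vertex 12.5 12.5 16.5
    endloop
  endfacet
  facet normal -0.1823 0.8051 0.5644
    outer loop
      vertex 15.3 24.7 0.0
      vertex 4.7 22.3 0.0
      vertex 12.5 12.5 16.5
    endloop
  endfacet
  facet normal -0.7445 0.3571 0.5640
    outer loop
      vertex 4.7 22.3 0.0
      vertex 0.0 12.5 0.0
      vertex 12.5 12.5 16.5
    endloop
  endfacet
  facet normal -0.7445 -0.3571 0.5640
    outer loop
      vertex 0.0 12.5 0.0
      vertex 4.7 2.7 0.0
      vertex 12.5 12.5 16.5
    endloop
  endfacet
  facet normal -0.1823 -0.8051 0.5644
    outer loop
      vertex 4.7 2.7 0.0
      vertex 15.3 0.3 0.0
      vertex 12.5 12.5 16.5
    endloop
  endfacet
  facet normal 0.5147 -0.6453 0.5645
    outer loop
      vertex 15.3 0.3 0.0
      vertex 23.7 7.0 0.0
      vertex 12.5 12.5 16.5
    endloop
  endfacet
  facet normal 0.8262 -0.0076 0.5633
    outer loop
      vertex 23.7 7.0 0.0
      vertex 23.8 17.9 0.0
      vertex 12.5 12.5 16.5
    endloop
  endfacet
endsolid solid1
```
; perimeter-only toolpath
G21 ; units = mm
G90 ; absolute positioning
G28 ; home
; layer 1
G0 Z2.8
G0 X21.9 Y17.0
G1 X14.8 Y22.7
G1 X6.0 Y20.7
G1 X2.1 Y12.5
G1 X6.0 Y4.3
G1 X14.8 Y2.3
G1 X21.8 Y7.9
G1 X21.9 Y17.0
; layer 2
G0 Z5.5
G0 X20.0 Y16.1
G1 X14.4 Y20.6
G1 X7.3 Y19.0
G1 X4.2 Y12.5
G1 X7.3 Y6.0
G1 X14.4 Y4.4
G1 X20.0 Y8.8
G1 X20.0 Y16.1
; layer 3
G0 Z8.2
G0 X18.1 Y15.2
G1 X13.9 Y18.6
G1 X8.6 Y17.4
G1 X6.2 Y12.5
G1 X8.6 Y7.6
G1 X13.9 Y6.4
G1 X18.1 Y9.8
G1 X18.1 Y15.2
; layer 4
G0 Z11.0
G0 X16.3 Y14.3
G1 X13.4 Y16.6
G1 X9.9 Y15.8
G1 X8.3 Y12.5
G1 X9.9 Y9.2
G1 X13.4 Y8.4
G1 X16.2 Y10.7
G1 X16.3 Y14.3
; layer 5
G0 Z13.8
G0 X14.4 Y13.4
G1 X13.0 Y14.5
G1 X11.2 Y14.1
G1 X10.4 Y12.5
G1 X11.2 Y10.9
G1 X13.0 Y10.5
G1 X14.4 Y11.6
G1 X14.4 Y13.4
M2 ; end

The solid is a regular 7-sided pyramid, base circumscribed radius ≈ 12.5 mm, apex at z ≈ 16.5 mm. Slicing at Δz = 2.8 mm — 6 equal slices spanning the solid's height, so layer i sits at z = i·h/6 — gives 5 non-empty perimeters. Each is a 7-segment closed polygon; G0 lifts to the layer z and rapids to the start vertex, then G1 traces the edges. The cross-section shrinks linearly with z (the slice at the apex is degenerate and omitted).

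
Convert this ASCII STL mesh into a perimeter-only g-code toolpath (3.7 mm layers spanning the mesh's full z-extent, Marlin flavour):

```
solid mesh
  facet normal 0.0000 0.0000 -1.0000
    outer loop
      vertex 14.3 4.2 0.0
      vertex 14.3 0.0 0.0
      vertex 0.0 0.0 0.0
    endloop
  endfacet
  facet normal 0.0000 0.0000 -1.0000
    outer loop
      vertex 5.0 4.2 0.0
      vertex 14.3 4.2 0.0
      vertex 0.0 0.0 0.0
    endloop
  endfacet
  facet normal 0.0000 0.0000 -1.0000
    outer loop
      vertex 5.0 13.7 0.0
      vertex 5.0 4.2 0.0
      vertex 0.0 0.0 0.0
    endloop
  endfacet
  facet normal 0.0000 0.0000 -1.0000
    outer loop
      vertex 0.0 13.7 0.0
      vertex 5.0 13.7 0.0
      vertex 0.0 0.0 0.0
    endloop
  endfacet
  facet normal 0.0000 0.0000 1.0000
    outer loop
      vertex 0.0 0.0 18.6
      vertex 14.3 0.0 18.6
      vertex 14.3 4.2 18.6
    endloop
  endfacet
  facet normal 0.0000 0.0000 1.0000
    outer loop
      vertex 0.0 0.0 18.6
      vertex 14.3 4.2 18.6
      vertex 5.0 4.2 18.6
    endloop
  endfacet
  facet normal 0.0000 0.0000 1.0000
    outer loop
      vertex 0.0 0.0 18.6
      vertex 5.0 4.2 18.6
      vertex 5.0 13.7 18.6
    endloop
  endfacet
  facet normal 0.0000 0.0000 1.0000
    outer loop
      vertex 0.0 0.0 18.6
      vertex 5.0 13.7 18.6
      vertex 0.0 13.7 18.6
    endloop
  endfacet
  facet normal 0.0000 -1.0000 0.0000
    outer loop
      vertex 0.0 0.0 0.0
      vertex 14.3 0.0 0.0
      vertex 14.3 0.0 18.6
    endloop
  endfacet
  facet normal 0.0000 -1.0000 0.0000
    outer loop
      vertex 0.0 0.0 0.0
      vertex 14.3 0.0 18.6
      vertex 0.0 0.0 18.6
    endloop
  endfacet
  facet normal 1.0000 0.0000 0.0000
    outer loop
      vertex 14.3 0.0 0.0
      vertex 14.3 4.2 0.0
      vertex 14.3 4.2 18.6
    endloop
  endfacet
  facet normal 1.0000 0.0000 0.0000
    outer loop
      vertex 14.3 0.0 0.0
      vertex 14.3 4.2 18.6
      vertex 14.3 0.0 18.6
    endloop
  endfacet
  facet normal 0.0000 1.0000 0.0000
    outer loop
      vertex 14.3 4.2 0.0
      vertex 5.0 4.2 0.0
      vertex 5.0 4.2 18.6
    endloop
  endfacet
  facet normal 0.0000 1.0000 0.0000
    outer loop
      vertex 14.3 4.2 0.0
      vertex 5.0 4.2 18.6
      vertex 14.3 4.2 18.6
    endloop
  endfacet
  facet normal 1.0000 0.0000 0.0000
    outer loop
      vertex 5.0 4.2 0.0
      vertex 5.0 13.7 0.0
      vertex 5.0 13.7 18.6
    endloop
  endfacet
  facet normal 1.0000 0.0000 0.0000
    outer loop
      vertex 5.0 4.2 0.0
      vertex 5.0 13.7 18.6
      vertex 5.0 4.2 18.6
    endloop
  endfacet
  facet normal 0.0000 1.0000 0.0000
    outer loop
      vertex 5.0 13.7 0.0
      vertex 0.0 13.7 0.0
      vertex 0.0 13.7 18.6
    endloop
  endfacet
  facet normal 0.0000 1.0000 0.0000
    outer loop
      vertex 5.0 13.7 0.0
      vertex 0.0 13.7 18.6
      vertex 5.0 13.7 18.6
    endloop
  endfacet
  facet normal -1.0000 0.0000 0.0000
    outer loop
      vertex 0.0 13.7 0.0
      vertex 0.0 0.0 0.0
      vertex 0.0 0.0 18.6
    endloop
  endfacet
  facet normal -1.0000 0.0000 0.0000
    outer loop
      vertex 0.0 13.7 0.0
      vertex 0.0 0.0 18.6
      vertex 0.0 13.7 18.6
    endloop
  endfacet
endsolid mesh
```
; perimeter-only toolpath
G21 ; units = mm
G90 ; absolute positioning
G28 ; home
; layer 1
G0 Z3.7
G0 X0.0 Y0.0
G1 X14.3 Y0.0
G1 X14.3 Y4.2
G1 X5.0 Y4.2
G1 X5.0 Y13.7
G1 X0.0 Y13.7
G1 X0.0 Y0.0
; layer 2
G0 Z7.4
G0 X0.0 Y0.0
G1 X14.3 Y0.0
G1 X14.3 Y4.2
G1 X5.0 Y4.2
G1 X5.0 Y13.7
G1 X0.0 Y13.7
G1 X0.0 Y0.0
; layer 3
G0 Z11.2
G0 X0.0 Y0.0
G1 X14.3 Y0.0
G1 X14.3 Y4.2
G1 X5.0 Y4.2
G1 X5.0 Y13.7
G1 X0.0 Y13.7
G1 X0.0 Y0.0
; layer 4
G0 Z14.9
G0 X0.0 Y0.0
G1 X14.3 Y0.0
G1 X14.3 Y4.2
G1 X5.0 Y4.2
G1 X5.0 Y13.7
G1 X0.0 Y13.7
G1 X0.0 Y0.0
; layer 5
G0 Z18.6
G0 X0.0 Y0.0
G1 X14.3 Y0.0
G1 X14.3 Y4.2
G1 X5.0 Y4.2
G1 X5.0 Y13.7
G1 X0.0 Y13.7
G1 X0.0 Y0.0
M2 ; end

The solid is an L-shaped prism: outer 14.3 × 13.7 mm, arm thicknesses ≈ 4.2 mm (horizontal) and 5 mm (vertical), extruded 18.6 mm in z. Slicing at Δz = 3.7 mm — 5 equal slices spanning the solid's height, so layer i sits at z = i·h/5 — gives 5 non-empty perimeters. Each is a 6-segment closed polygon; G0 lifts to the layer z and rapids to the start vertex, then G1 traces the edges.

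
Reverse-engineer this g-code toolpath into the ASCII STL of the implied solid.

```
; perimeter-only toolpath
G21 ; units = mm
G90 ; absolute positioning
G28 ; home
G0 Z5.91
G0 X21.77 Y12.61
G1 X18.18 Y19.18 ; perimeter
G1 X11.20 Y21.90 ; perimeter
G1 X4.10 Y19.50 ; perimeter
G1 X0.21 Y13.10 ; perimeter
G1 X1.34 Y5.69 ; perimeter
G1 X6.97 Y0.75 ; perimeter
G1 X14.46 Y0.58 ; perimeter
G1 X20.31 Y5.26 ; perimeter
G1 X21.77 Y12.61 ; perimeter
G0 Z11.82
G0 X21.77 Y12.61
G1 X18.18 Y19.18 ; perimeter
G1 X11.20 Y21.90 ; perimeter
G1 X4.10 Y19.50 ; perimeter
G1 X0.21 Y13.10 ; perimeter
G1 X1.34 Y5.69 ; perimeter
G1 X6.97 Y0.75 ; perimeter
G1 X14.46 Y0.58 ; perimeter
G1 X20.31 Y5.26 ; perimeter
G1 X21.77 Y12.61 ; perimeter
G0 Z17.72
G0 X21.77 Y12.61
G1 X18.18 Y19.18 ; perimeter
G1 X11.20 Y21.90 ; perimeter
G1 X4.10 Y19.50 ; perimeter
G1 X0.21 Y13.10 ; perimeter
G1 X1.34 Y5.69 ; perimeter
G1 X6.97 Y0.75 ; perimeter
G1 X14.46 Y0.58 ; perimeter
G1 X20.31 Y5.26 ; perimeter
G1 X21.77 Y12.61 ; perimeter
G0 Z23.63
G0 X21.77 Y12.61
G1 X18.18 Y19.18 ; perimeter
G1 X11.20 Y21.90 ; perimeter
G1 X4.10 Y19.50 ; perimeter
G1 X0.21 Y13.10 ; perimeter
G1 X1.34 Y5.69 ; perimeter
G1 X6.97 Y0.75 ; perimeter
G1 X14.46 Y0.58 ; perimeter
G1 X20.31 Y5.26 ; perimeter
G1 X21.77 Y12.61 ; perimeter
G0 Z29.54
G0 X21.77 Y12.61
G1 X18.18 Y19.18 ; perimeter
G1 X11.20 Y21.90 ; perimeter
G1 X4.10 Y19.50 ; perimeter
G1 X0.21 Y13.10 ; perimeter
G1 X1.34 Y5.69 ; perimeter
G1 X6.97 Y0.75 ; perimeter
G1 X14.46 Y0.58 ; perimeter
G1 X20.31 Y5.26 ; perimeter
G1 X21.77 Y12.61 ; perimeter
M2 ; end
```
solid part
  facet normal 0.0000 0.0000 -1.0000
    outer loop
      vertex 11.20 21.90 0.00
      vertex 18.18 19.18 0.00
      vertex 21.77 12.61 0.00
    endloop
  endfacet
  facet normal 0.0000 0.0000 -1.0000
    outer loop
      vertex 4.10 19.50 0.00
      vertex 11.20 21.90 0.00
      vertex 21.77 12.61 0.00
    endloop
  endfacet
  facet normal 0.0000 0.0000 -1.0000
    outer loop
      vertex 0.21 13.10 0.00
      vertex 4.10 19.50 0.00
      vertex 21.77 12.61 0.00
    endloop
  endfacet
  facet normal 0.0000 0.0000 -1.0000
    outer loop
      vertex 1.34 5.69 0.00
      vertex 0.21 13.10 0.00
      vertex 21.77 12.61 0.00
    endloop
  endfacet
  facet normal 0.0000 0.0000 -1.0000
    outer loop
      vertex 6.97 0.75 0.00
      vertex 1.34 5.69 0.00
      vertex 21.77 12.61 0.00
    endloop
  endfacet
  facet normal 0.0000 0.0000 -1.0000
    outer loop
      vertex 14.46 0.58 0.00
      vertex 6.97 0.75 0.00
      vertex 21.77 12.61 0.00
    endloop
  endfacet
  facet normal 0.0000 0.0000 -1.0000
    outer loop
      vertex 20.31 5.26 0.00
      vertex 14.46 0.58 0.00
      vertex 21.77 12.61 0.00
    endloop
  endfacet
  facet normal 0.0000 0.0000 1.0000
    outer loop
      vertex 21.77 12.61 29.54
      vertex 18.18 19.18 29.54
      vertex 11.20 21.90 29.54
    endloop
  endfacet
  facet normal 0.0000 0.0000 1.0000
    outer loop
      vertex 21.77 12.61 29.54
      vertex 11.20 21.90 29.54
      vertex 4.10 19.50 29.54
    endloop
  endfacet
  facet normal 0.0000 0.0000 1.0000
    outer loop
      vertex 21.77 12.61 29.54
      vertex 4.10 19.50 29.54
      vertex 0.21 13.10 29.54
    endloop
  endfacet
  facet normal 0.0000 0.0000 1.0000
    outer loop
      vertex 21.77 12.61 29.54
      vertex 0.21 13.10 29.54
      vertex 1.34 5.69 29.54
    endloop
  endfacet
  facet normal 0.0000 0.0000 1.0000
    outer loop
      vertex 21.77 12.61 29.54
      vertex 1.34 5.69 29.54
      vertex 6.97 0.75 29.54
    endloop
  endfacet
  facet normal 0.0000 0.0000 1.0000
    outer loop
      vertex 21.77 12.61 29.54
      vertex 6.97 0.75 29.54
      vertex 14.46 0.58 29.54
    endloop
  endfacet
  facet normal 0.0000 0.0000 1.0000
    outer loop
      vertex 21.77 12.61 29.54
      vertex 14.46 0.58 29.54
      vertex 20.31 5.26 29.54
    endloop
  endfacet
  facet normal 0.8775 0.4795 0.0000
    outer loop
      vertex 21.77 12.61 0.00
      vertex 18.18 19.18 0.00
      vertex 18.18 19.18 29.54
    endloop
  endfacet
  facet normal 0.8775 0.4795 0.0000
    outer loop
      vertex 21.77 12.61 0.00
      vertex 18.18 19.18 29.54
      vertex 21.77 12.61 29.54
    endloop
  endfacet
  facet normal 0.3631 0.9318 0.0000
    outer loop
      vertex 18.18 19.18 0.00
      vertex 11.20 21.90 0.00
      vertex 11.20 21.90 29.54
    endloop
  endfacet
  facet normal 0.3631 0.9318 0.0000
    outer loop
      vertex 18.18 19.18 0.00
      vertex 11.20 21.90 29.54
      vertex 18.18 19.18 29.54
    endloop
  endfacet
  facet normal -0.3202 0.9473 0.0000
    outer loop
      vertex 11.20 21.90 0.00
      vertex 4.10 19.50 0.00
      vertex 4.10 19.50 29.54
    endloop
  endfacet
  facet normal -0.3202 0.9473 0.0000
    outer loop
      vertex 11.20 21.90 0.00
      vertex 4.10 19.50 29.54
      vertex 11.20 21.90 29.54
    endloop
  endfacet
  facet normal -0.8545 0.5194 0.0000
    outer loop
      vertex 4.10 19.50 0.00
      vertex 0.21 13.10 0.00
      vertex 0.21 13.10 29.54
    endloop
  endfacet
  facet normal -0.8545 0.5194 0.0000
    outer loop
      vertex 4.10 19.50 0.00
      vertex 0.21 13.10 29.54
      vertex 4.10 19.50 29.54
    endloop
  endfacet
  facet normal -0.9886 -0.1508 0.0000
    outer loop
      vertex 0.21 13.10 0.00
      vertex 1.34 5.69 0.00
      vertex 1.34 5.69 29.54
    endloop
  endfacet
  facet normal -0.9886 -0.1508 0.0000
    outer loop
      vertex 0.21 13.10 0.00
      vertex 1.34 5.69 29.54
      vertex 0.21 13.10 29.54
    endloop
  endfacet
  facet normal -0.6595 -0.7517 0.0000
    outer loop
      vertex 1.34 5.69 0.00
      vertex 6.97 0.75 0.00
      vertex 6.97 0.75 29.54
    endloop
  endfacet
  facet normal -0.6595 -0.7517 0.0000
    outer loop
      vertex 1.34 5.69 0.00
      vertex 6.97 0.75 29.54
      vertex 1.34 5.69 29.54
    endloop
  endfacet
  facet normal -0.0227 -0.9997 0.0000
    outer loop
      vertex 6.97 0.75 0.00
      vertex 14.46 0.58 0.00
      vertex 14.46 0.58 29.54
    endloop
  endfacet
  facet normal -0.0227 -0.9997 0.0000
    outer loop
      vertex 6.97 0.75 0.00
      vertex 14.46 0.58 29.54
      vertex 6.97 0.75 29.54
    endloop
  endfacet
  facet normal 0.6247 -0.7809 0.0000
    outer loop
      vertex 14.46 0.58 0.00
      vertex 20.31 5.26 0.00
      vertex 20.31 5.26 29.54
    endloop
  endfacet
  facet normal 0.6247 -0.7809 0.0000
    outer loop
      vertex 14.46 0.58 0.00
      vertex 20.31 5.26 29.54
      vertex 14.46 0.58 29.54
    endloop
  endfacet
  facet normal 0.9808 -0.1948 0.0000
    outer loop
      vertex 20.31 5.26 0.00
      vertex 21.77 12.61 0.00
      vertex 21.77 12.61 29.54
    endloop
  endfacet
  facet normal 0.9808 -0.1948 0.0000
    outer loop
      vertex 20.31 5.26 0.00
      vertex 21.77 12.61 29.54
      vertex 20.31 5.26 29.54
    endloop
  endfacet
endsolid part

The G0 Z moves step by Δz≈5.91 mm. Every layer's G1 loop is the same polygon, so the solid is a straight extrusion of it from z=0 to z≈29.5. Closing with flat bottom and top caps and triangulating gives 32 facets — a regular 9-sided prism (a cylinder approximated with 9 flat sides), circumscribed radius ≈ 10.9 mm, height ≈ 29.5 mm.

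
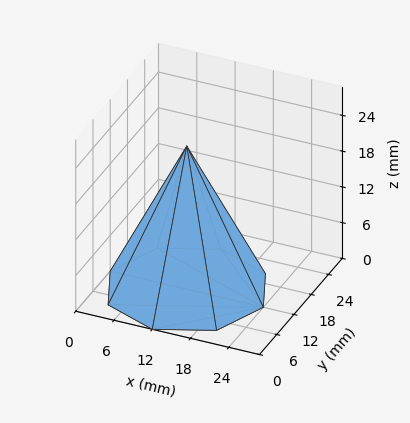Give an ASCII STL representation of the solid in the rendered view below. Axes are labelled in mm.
Reading the render: the shape is a regular 8-sided pyramid, base circumscribed radius ≈ 12 mm, apex at z ≈ 24 mm (dimensions read to the nearest mm from the axis ticks). For the STL, each face is triangulated and given an outward normal.

solid part
  facet normal 0.0000 0.0000 -1.0000
    outer loop
      vertex 12.0 24.0 0.0
      vertex 20.5 20.5 0.0
      vertex 24.0 12.0 0.0
    endloop
  endfacet
  facet normal 0.0000 0.0000 -1.0000
    outer loop
      vertex 3.5 20.5 0.0
      vertex 12.0 24.0 0.0
      vertex 24.0 12.0 0.0
    endloop
  endfacet
  facet normal 0.0000 0.0000 -1.0000
    outer loop
      vertex 0.0 12.0 0.0
      vertex 3.5 20.5 0.0
      vertex 24.0 12.0 0.0
    endloop
  endfacet
  facet normal 0.0000 0.0000 -1.0000
    outer loop
      vertex 3.5 3.5 0.0
      vertex 0.0 12.0 0.0
      vertex 24.0 12.0 0.0
    endloop
  endfacet
  facet normal 0.0000 0.0000 -1.0000
    outer loop
      vertex 12.0 0.0 0.0
      vertex 3.5 3.5 0.0
      vertex 24.0 12.0 0.0
    endloop
  endfacet
  facet normal 0.0000 0.0000 -1.0000
    outer loop
      vertex 20.5 3.5 0.0
      vertex 12.0 0.0 0.0
      vertex 24.0 12.0 0.0
    endloop
  endfacet
  facet normal 0.8393 0.3456 0.4197
    outer loop
      vertex 24.0 12.0 0.0
      vertex 20.5 20.5 0.0
      vertex 12.0 12.0 24.0
    endloop
  endfacet
  facet normal 0.3456 0.8393 0.4197
    outer loop
      vertex 20.5 20.5 0.0
      vertex 12.0 24.0 0.0
      vertex 12.0 12.0 24.0
    endloop
  endfacet
  facet normal -0.3456 0.8393 0.4197
    outer loop
      vertex 12.0 24.0 0.0
      vertex 3.5 20.5 0.0
      vertex 12.0 12.0 24.0
    endloop
  endfacet
  facet normal -0.8393 0.3456 0.4197
    outer loop
      vertex 3.5 20.5 0.0
      vertex 0.0 12.0 0.0
      vertex 12.0 12.0 24.0
    endloop
  endfacet
  facet normal -0.8393 -0.3456 0.4197
    outer loop
      vertex 0.0 12.0 0.0
      vertex 3.5 3.5 0.0
      vertex 12.0 12.0 24.0
    endloop
  endfacet
  facet normal -0.3456 -0.8393 0.4197
    outer loop
      vertex 3.5 3.5 0.0
      vertex 12.0 0.0 0.0
      vertex 12.0 12.0 24.0
    endloop
  endfacet
  facet normal 0.3456 -0.8393 0.4197
    outer loop
      vertex 12.0 0.0 0.0
      vertex 20.5 3.5 0.0
      vertex 12.0 12.0 24.0
    endloop
  endfacet
  facet normal 0.8393 -0.3456 0.4197
    outer loop
      vertex 20.5 3.5 0.0
      vertex 24.0 12.0 0.0
      vertex 12.0 12.0 24.0
    endloop
  endfacet
endsolid part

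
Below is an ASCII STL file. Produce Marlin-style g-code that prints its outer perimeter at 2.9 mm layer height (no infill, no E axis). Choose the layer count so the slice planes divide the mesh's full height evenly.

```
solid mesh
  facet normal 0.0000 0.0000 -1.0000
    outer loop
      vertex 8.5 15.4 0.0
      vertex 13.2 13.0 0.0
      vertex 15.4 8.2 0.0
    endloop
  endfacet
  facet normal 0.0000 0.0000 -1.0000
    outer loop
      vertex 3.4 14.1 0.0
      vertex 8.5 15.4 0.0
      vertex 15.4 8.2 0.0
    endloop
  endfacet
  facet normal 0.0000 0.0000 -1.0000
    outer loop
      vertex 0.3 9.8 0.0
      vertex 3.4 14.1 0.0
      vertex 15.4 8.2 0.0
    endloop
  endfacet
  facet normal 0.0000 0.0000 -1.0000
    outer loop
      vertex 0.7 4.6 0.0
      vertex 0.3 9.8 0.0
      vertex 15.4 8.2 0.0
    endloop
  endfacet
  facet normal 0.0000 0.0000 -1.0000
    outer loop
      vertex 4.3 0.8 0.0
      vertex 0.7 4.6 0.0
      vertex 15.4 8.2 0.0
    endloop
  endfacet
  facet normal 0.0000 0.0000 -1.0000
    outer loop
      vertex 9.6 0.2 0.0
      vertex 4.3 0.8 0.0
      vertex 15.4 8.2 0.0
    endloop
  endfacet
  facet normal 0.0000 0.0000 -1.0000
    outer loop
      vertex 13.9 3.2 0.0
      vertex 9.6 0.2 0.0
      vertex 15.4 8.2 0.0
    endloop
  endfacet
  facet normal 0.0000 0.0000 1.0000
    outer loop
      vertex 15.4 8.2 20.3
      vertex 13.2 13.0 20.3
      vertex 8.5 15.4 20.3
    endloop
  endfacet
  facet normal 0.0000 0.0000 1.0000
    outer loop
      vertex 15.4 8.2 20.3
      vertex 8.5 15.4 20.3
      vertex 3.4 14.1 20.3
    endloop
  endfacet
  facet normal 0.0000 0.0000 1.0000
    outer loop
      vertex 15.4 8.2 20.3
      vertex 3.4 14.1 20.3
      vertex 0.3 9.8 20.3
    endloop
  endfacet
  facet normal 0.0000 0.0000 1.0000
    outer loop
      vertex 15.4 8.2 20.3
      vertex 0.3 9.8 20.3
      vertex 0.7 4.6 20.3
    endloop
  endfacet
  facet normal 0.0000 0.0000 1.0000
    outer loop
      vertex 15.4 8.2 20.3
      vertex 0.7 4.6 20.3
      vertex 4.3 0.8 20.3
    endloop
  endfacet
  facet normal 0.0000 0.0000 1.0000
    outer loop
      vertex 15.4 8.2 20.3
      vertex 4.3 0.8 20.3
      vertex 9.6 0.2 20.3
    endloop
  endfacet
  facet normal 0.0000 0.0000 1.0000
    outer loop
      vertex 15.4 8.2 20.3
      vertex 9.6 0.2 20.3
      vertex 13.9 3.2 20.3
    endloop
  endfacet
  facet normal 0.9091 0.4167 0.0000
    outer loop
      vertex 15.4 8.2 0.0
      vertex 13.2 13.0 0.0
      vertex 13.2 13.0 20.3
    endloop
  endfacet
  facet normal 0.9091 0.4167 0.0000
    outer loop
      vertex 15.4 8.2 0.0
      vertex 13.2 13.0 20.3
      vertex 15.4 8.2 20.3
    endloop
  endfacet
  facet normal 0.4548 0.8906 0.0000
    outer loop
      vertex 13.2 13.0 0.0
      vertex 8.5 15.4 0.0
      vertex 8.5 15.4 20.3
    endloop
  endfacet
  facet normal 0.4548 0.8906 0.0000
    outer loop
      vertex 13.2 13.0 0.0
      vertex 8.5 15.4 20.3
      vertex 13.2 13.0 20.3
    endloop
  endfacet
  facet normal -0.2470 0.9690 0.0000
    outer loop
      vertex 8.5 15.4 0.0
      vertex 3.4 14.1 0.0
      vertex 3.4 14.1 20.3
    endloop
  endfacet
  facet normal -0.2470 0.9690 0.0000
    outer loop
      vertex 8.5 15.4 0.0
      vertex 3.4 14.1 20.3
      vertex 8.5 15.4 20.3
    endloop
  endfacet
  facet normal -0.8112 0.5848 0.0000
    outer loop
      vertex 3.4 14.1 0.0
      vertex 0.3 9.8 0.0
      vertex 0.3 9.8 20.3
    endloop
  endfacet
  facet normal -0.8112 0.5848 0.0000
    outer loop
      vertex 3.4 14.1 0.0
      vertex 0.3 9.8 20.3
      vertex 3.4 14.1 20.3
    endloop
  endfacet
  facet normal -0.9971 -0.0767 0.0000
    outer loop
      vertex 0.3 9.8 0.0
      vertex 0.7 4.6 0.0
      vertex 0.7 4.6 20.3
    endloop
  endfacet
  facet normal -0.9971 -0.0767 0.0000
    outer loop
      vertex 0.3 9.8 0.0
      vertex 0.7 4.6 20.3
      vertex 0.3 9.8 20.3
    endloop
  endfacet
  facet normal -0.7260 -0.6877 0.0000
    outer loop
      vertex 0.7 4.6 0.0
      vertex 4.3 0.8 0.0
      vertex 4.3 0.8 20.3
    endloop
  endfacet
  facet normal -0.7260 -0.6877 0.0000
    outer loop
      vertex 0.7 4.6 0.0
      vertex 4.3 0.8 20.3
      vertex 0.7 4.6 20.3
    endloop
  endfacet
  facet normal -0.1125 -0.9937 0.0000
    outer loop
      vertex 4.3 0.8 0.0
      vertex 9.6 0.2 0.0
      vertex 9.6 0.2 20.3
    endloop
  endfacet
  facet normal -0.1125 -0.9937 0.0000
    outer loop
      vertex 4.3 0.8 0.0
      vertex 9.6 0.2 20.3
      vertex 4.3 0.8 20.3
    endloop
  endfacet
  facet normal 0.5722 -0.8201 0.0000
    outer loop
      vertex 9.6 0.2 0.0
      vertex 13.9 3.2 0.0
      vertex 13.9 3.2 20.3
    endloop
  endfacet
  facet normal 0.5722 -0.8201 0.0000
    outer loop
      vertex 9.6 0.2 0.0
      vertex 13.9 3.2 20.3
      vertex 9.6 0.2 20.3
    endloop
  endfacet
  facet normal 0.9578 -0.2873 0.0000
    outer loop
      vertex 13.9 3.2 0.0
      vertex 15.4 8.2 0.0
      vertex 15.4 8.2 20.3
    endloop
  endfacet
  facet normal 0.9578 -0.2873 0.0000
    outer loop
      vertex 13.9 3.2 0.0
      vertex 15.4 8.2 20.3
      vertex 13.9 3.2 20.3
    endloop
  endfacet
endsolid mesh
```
; perimeter-only toolpath
G21 ; units = mm
G90 ; absolute positioning
G28 ; home
; layer 1
G0 Z2.9
G0 X15.4 Y8.2
G1 X13.2 Y13.0
G1 X8.5 Y15.4
G1 X3.4 Y14.1
G1 X0.3 Y9.8
G1 X0.7 Y4.6
G1 X4.3 Y0.8
G1 X9.6 Y0.2
G1 X13.9 Y3.2
G1 X15.4 Y8.2
; layer 2
G0 Z5.8
G0 X15.4 Y8.2
G1 X13.2 Y13.0
G1 X8.5 Y15.4
G1 X3.4 Y14.1
G1 X0.3 Y9.8
G1 X0.7 Y4.6
G1 X4.3 Y0.8
G1 X9.6 Y0.2
G1 X13.9 Y3.2
G1 X15.4 Y8.2
; layer 3
G0 Z8.7
G0 X15.4 Y8.2
G1 X13.2 Y13.0
G1 X8.5 Y15.4
G1 X3.4 Y14.1
G1 X0.3 Y9.8
G1 X0.7 Y4.6
G1 X4.3 Y0.8
G1 X9.6 Y0.2
G1 X13.9 Y3.2
G1 X15.4 Y8.2
; layer 4
G0 Z11.6
G0 X15.4 Y8.2
G1 X13.2 Y13.0
G1 X8.5 Y15.4
G1 X3.4 Y14.1
G1 X0.3 Y9.8
G1 X0.7 Y4.6
G1 X4.3 Y0.8
G1 X9.6 Y0.2
G1 X13.9 Y3.2
G1 X15.4 Y8.2
; layer 5
G0 Z14.5
G0 X15.4 Y8.2
G1 X13.2 Y13.0
G1 X8.5 Y15.4
G1 X3.4 Y14.1
G1 X0.3 Y9.8
G1 X0.7 Y4.6
G1 X4.3 Y0.8
G1 X9.6 Y0.2
G1 X13.9 Y3.2
G1 X15.4 Y8.2
; layer 6
G0 Z17.4
G0 X15.4 Y8.2
G1 X13.2 Y13.0
G1 X8.5 Y15.4
G1 X3.4 Y14.1
G1 X0.3 Y9.8
G1 X0.7 Y4.6
G1 X4.3 Y0.8
G1 X9.6 Y0.2
G1 X13.9 Y3.2
G1 X15.4 Y8.2
; layer 7
G0 Z20.3
G0 X15.4 Y8.2
G1 X13.2 Y13.0
G1 X8.5 Y15.4
G1 X3.4 Y14.1
G1 X0.3 Y9.8
G1 X0.7 Y4.6
G1 X4.3 Y0.8
G1 X9.6 Y0.2
G1 X13.9 Y3.2
G1 X15.4 Y8.2
M2 ; end

The solid is a regular 9-sided prism (a cylinder approximated with 9 flat sides), circumscribed radius ≈ 7.7 mm, height ≈ 20.3 mm. Slicing at Δz = 2.9 mm — 7 equal slices spanning the solid's height, so layer i sits at z = i·h/7 — gives 7 non-empty perimeters. Each is a 9-segment closed polygon; G0 lifts to the layer z and rapids to the start vertex, then G1 traces the edges.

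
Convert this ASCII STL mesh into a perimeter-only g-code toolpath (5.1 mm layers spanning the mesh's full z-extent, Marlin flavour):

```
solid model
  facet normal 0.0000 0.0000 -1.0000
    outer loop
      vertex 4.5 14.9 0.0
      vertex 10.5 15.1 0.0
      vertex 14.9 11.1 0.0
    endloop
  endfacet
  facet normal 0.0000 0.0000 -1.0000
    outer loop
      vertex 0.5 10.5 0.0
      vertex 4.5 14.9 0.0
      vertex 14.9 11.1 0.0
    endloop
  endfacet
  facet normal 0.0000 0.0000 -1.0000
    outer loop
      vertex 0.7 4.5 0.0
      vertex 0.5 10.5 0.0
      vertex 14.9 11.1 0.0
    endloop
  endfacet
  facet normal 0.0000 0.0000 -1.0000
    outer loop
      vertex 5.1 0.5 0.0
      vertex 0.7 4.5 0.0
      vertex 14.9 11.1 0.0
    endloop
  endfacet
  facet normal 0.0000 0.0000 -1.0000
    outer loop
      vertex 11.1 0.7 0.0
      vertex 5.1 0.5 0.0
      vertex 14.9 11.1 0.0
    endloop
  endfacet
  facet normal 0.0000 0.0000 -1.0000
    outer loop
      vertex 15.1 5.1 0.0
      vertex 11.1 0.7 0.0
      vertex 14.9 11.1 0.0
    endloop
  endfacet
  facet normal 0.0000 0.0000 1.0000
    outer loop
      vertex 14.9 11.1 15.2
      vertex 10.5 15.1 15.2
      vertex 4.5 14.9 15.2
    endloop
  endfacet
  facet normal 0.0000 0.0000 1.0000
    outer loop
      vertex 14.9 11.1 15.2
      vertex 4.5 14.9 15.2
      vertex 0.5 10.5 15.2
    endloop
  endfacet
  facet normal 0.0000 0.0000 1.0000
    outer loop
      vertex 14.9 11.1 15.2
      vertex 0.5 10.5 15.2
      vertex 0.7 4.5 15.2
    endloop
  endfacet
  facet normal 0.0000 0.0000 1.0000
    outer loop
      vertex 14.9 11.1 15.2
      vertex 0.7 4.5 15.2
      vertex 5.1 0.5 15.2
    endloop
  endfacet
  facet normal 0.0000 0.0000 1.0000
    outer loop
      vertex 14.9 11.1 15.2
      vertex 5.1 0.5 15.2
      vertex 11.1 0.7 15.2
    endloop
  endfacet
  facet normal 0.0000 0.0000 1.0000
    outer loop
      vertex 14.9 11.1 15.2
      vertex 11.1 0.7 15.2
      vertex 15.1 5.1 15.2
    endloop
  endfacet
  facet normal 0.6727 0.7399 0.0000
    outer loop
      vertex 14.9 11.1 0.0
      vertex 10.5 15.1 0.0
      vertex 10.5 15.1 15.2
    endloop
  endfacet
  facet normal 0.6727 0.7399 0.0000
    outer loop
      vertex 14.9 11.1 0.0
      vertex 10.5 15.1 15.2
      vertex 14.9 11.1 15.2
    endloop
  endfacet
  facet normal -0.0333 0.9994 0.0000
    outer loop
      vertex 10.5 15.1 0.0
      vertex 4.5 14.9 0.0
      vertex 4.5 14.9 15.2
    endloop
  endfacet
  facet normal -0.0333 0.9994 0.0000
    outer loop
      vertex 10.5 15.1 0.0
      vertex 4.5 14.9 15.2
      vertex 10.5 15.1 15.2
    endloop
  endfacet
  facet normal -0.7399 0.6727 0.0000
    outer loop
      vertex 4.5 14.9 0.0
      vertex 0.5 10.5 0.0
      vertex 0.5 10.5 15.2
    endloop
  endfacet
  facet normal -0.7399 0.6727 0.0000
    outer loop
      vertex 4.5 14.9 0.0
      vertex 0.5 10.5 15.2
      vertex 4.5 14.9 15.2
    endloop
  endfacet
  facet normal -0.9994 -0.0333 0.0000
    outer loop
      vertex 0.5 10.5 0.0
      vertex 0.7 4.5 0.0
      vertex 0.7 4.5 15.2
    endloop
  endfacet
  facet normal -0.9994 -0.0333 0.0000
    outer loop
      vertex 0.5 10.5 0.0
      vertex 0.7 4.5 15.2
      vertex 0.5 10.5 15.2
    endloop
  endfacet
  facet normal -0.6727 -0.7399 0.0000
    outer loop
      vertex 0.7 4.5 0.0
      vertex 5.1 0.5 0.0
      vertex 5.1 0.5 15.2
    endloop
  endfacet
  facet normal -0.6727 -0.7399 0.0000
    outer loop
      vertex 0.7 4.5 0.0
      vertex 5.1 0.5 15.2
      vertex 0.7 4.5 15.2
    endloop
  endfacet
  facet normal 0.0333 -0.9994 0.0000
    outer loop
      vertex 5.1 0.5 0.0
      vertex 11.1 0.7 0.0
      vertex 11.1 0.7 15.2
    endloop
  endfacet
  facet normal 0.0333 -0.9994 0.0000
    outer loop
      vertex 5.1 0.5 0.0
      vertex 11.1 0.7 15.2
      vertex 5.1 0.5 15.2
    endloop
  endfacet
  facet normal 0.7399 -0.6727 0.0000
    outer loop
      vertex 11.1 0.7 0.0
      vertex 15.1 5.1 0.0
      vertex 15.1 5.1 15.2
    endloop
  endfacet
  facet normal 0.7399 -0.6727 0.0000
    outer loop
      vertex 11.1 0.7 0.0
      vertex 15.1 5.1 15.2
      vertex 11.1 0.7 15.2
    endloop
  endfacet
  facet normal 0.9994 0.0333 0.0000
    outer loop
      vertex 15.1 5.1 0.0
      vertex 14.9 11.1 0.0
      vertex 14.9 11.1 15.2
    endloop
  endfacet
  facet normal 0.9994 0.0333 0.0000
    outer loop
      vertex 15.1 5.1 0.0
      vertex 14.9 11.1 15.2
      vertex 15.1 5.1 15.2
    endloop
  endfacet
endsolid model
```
; perimeter-only toolpath
G21 ; units = mm
G90 ; absolute positioning
G28 ; home
; layer 1
G0 Z5.1
G0 X14.9 Y11.1
G1 X10.5 Y15.1
G1 X4.5 Y14.9
G1 X0.5 Y10.5
G1 X0.7 Y4.5
G1 X5.1 Y0.5
G1 X11.1 Y0.7
G1 X15.1 Y5.1
G1 X14.9 Y11.1
; layer 2
G0 Z10.1
G0 X14.9 Y11.1
G1 X10.5 Y15.1
G1 X4.5 Y14.9
G1 X0.5 Y10.5
G1 X0.7 Y4.5
G1 X5.1 Y0.5
G1 X11.1 Y0.7
G1 X15.1 Y5.1
G1 X14.9 Y11.1
; layer 3
G0 Z15.2
G0 X14.9 Y11.1
G1 X10.5 Y15.1
G1 X4.5 Y14.9
G1 X0.5 Y10.5
G1 X0.7 Y4.5
G1 X5.1 Y0.5
G1 X11.1 Y0.7
G1 X15.1 Y5.1
G1 X14.9 Y11.1
M2 ; end

The solid is a regular 8-sided prism (a cylinder approximated with 8 flat sides), circumscribed radius ≈ 7.8 mm, height ≈ 15.2 mm. Slicing at Δz = 5.1 mm — 3 equal slices spanning the solid's height, so layer i sits at z = i·h/3 — gives 3 non-empty perimeters. Each is a 8-segment closed polygon; G0 lifts to the layer z and rapids to the start vertex, then G1 traces the edges.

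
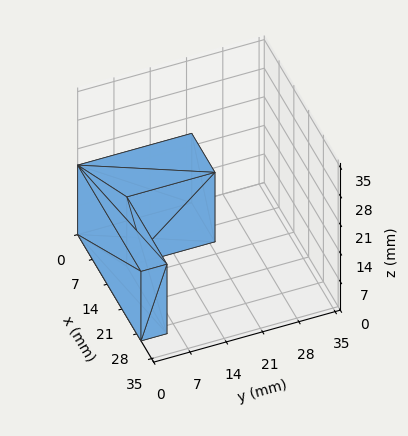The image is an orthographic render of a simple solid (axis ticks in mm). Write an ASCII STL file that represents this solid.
Reading the render: the shape is an L-shaped prism: outer 30 × 22 mm, arm thicknesses ≈ 5 mm (horizontal) and 11 mm (vertical), extruded 17 mm in z (dimensions read to the nearest mm from the axis ticks). For the STL, each face is triangulated and given an outward normal.

solid part
  facet normal 0.0000 0.0000 -1.0000
    outer loop
      vertex 30.00 5.00 0.00
      vertex 30.00 0.00 0.00
      vertex 0.00 0.00 0.00
    endloop
  endfacet
  facet normal 0.0000 0.0000 -1.0000
    outer loop
      vertex 11.00 5.00 0.00
      vertex 30.00 5.00 0.00
      vertex 0.00 0.00 0.00
    endloop
  endfacet
  facet normal 0.0000 0.0000 -1.0000
    outer loop
      vertex 11.00 22.00 0.00
      vertex 11.00 5.00 0.00
      vertex 0.00 0.00 0.00
    endloop
  endfacet
  facet normal 0.0000 0.0000 -1.0000
    outer loop
      vertex 0.00 22.00 0.00
      vertex 11.00 22.00 0.00
      vertex 0.00 0.00 0.00
    endloop
  endfacet
  facet normal 0.0000 0.0000 1.0000
    outer loop
      vertex 0.00 0.00 17.00
      vertex 30.00 0.00 17.00
      vertex 30.00 5.00 17.00
    endloop
  endfacet
  facet normal 0.0000 0.0000 1.0000
    outer loop
      vertex 0.00 0.00 17.00
      vertex 30.00 5.00 17.00
      vertex 11.00 5.00 17.00
    endloop
  endfacet
  facet normal 0.0000 0.0000 1.0000
    outer loop
      vertex 0.00 0.00 17.00
      vertex 11.00 5.00 17.00
      vertex 11.00 22.00 17.00
    endloop
  endfacet
  facet normal 0.0000 0.0000 1.0000
    outer loop
      vertex 0.00 0.00 17.00
      vertex 11.00 22.00 17.00
      vertex 0.00 22.00 17.00
    endloop
  endfacet
  facet normal 0.0000 -1.0000 0.0000
    outer loop
      vertex 0.00 0.00 0.00
      vertex 30.00 0.00 0.00
      vertex 30.00 0.00 17.00
    endloop
  endfacet
  facet normal 0.0000 -1.0000 0.0000
    outer loop
      vertex 0.00 0.00 0.00
      vertex 30.00 0.00 17.00
      vertex 0.00 0.00 17.00
    endloop
  endfacet
  facet normal 1.0000 0.0000 0.0000
    outer loop
      vertex 30.00 0.00 0.00
      vertex 30.00 5.00 0.00
      vertex 30.00 5.00 17.00
    endloop
  endfacet
  facet normal 1.0000 0.0000 0.0000
    outer loop
      vertex 30.00 0.00 0.00
      vertex 30.00 5.00 17.00
      vertex 30.00 0.00 17.00
    endloop
  endfacet
  facet normal 0.0000 1.0000 0.0000
    outer loop
      vertex 30.00 5.00 0.00
      vertex 11.00 5.00 0.00
      vertex 11.00 5.00 17.00
    endloop
  endfacet
  facet normal 0.0000 1.0000 0.0000
    outer loop
      vertex 30.00 5.00 0.00
      vertex 11.00 5.00 17.00
      vertex 30.00 5.00 17.00
    endloop
  endfacet
  facet normal 1.0000 0.0000 0.0000
    outer loop
      vertex 11.00 5.00 0.00
      vertex 11.00 22.00 0.00
      vertex 11.00 22.00 17.00
    endloop
  endfacet
  facet normal 1.0000 0.0000 0.0000
    outer loop
      vertex 11.00 5.00 0.00
      vertex 11.00 22.00 17.00
      vertex 11.00 5.00 17.00
    endloop
  endfacet
  facet normal 0.0000 1.0000 0.0000
    outer loop
      vertex 11.00 22.00 0.00
      vertex 0.00 22.00 0.00
      vertex 0.00 22.00 17.00
    endloop
  endfacet
  facet normal 0.0000 1.0000 0.0000
    outer loop
      vertex 11.00 22.00 0.00
      vertex 0.00 22.00 17.00
      vertex 11.00 22.00 17.00
    endloop
  endfacet
  facet normal -1.0000 0.0000 0.0000
    outer loop
      vertex 0.00 22.00 0.00
      vertex 0.00 0.00 0.00
      vertex 0.00 0.00 17.00
    endloop
  endfacet
  facet normal -1.0000 0.0000 0.0000
    outer loop
      vertex 0.00 22.00 0.00
      vertex 0.00 0.00 17.00
      vertex 0.00 22.00 17.00
    endloop
  endfacet
endsolid part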